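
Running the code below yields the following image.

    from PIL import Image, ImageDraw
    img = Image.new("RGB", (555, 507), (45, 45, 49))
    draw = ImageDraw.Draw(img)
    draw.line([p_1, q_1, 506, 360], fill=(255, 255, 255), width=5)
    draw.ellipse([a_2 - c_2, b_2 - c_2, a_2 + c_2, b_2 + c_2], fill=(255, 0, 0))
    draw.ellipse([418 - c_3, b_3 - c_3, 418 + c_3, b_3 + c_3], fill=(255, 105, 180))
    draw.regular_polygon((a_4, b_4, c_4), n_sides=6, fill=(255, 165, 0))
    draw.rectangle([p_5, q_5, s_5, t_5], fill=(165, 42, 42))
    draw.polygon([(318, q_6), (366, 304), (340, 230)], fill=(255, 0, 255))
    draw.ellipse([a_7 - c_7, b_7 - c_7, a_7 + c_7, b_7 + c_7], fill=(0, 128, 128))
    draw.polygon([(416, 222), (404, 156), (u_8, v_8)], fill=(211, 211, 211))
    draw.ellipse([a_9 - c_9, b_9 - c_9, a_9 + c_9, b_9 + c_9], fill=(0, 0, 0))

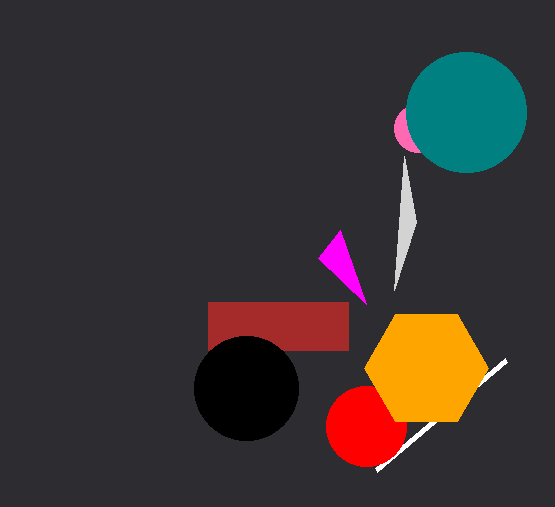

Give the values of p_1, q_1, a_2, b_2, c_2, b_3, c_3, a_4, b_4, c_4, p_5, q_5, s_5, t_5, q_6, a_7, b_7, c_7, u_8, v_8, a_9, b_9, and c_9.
p_1 = 376, q_1 = 470, a_2 = 366, b_2 = 426, c_2 = 40, b_3 = 128, c_3 = 24, a_4 = 426, b_4 = 368, c_4 = 62, p_5 = 208, q_5 = 302, s_5 = 348, t_5 = 350, q_6 = 258, a_7 = 466, b_7 = 112, c_7 = 60, u_8 = 394, v_8 = 290, a_9 = 246, b_9 = 388, c_9 = 52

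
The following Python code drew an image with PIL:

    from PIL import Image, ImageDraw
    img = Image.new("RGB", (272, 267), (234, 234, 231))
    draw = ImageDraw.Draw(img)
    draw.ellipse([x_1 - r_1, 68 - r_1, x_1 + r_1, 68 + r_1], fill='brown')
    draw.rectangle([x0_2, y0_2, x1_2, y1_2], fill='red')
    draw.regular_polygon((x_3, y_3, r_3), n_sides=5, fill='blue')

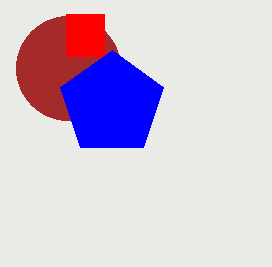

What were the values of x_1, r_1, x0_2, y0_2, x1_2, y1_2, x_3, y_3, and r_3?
x_1 = 68; r_1 = 52; x0_2 = 66; y0_2 = 14; x1_2 = 104; y1_2 = 56; x_3 = 112; y_3 = 104; r_3 = 54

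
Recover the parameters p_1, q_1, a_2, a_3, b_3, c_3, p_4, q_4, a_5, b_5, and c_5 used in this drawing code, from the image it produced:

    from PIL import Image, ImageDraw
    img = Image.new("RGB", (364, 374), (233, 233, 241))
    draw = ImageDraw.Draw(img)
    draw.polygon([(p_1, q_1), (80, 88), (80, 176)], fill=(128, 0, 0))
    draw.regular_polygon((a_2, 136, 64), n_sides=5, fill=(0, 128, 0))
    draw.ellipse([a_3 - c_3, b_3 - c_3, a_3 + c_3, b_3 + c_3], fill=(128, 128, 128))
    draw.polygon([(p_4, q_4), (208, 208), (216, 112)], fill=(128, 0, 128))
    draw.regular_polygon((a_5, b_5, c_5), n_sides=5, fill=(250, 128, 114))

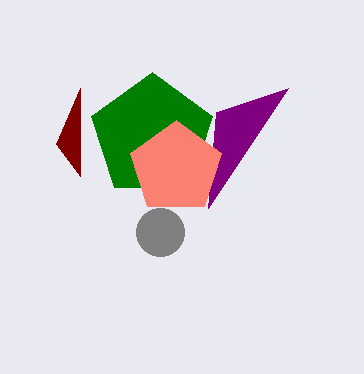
p_1 = 56
q_1 = 144
a_2 = 152
a_3 = 160
b_3 = 232
c_3 = 24
p_4 = 288
q_4 = 88
a_5 = 176
b_5 = 168
c_5 = 48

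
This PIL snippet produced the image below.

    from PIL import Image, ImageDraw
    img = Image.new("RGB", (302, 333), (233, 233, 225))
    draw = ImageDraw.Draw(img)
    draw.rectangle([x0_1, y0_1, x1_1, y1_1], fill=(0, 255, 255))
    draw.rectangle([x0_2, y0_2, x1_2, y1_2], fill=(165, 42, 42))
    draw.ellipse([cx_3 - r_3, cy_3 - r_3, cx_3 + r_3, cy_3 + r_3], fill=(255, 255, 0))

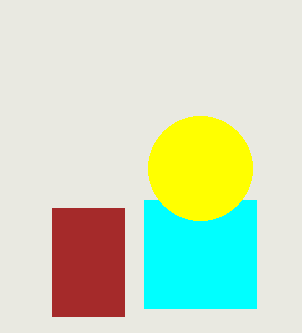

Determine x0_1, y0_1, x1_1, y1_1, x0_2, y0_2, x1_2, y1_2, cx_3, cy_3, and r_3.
x0_1 = 144, y0_1 = 200, x1_1 = 256, y1_1 = 308, x0_2 = 52, y0_2 = 208, x1_2 = 124, y1_2 = 316, cx_3 = 200, cy_3 = 168, r_3 = 52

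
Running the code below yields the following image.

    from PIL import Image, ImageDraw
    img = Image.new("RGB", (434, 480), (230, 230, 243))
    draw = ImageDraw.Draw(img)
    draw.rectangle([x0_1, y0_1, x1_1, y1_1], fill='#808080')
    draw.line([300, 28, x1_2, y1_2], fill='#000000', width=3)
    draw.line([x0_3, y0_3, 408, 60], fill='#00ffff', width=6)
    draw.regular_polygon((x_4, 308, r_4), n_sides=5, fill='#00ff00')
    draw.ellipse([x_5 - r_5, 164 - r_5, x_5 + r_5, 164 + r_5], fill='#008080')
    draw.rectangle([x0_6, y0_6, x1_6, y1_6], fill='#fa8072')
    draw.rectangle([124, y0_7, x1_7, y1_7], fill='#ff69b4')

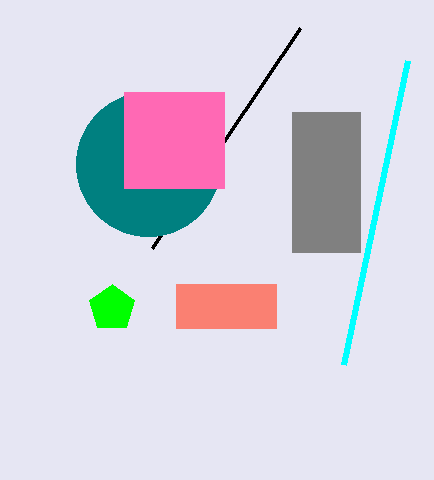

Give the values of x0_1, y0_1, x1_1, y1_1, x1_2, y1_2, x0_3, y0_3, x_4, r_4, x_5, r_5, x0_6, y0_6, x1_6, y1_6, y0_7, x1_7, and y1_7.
x0_1 = 292; y0_1 = 112; x1_1 = 360; y1_1 = 252; x1_2 = 152; y1_2 = 248; x0_3 = 344; y0_3 = 364; x_4 = 112; r_4 = 24; x_5 = 148; r_5 = 72; x0_6 = 176; y0_6 = 284; x1_6 = 276; y1_6 = 328; y0_7 = 92; x1_7 = 224; y1_7 = 188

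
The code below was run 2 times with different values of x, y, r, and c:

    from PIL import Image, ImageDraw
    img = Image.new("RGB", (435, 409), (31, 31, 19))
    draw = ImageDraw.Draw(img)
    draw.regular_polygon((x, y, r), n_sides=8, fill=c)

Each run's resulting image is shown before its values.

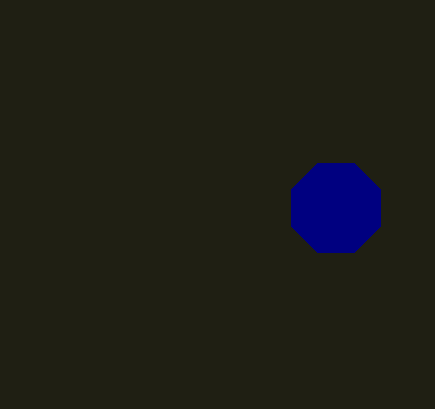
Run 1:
x = 336; y = 208; r = 48; c = 'navy'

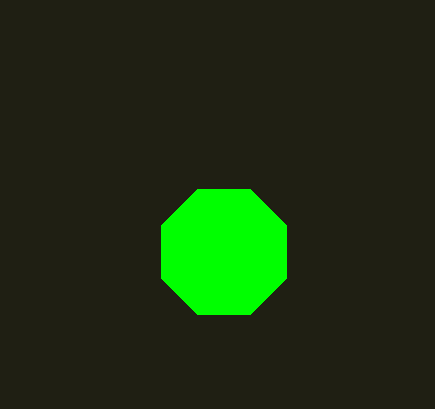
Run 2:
x = 224; y = 252; r = 68; c = 'lime'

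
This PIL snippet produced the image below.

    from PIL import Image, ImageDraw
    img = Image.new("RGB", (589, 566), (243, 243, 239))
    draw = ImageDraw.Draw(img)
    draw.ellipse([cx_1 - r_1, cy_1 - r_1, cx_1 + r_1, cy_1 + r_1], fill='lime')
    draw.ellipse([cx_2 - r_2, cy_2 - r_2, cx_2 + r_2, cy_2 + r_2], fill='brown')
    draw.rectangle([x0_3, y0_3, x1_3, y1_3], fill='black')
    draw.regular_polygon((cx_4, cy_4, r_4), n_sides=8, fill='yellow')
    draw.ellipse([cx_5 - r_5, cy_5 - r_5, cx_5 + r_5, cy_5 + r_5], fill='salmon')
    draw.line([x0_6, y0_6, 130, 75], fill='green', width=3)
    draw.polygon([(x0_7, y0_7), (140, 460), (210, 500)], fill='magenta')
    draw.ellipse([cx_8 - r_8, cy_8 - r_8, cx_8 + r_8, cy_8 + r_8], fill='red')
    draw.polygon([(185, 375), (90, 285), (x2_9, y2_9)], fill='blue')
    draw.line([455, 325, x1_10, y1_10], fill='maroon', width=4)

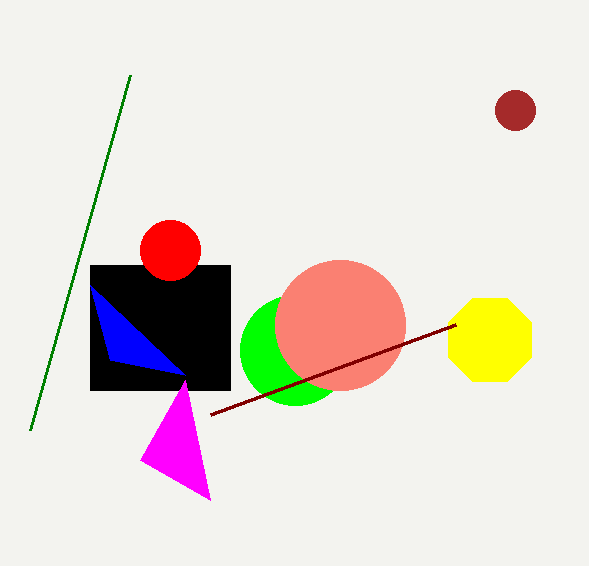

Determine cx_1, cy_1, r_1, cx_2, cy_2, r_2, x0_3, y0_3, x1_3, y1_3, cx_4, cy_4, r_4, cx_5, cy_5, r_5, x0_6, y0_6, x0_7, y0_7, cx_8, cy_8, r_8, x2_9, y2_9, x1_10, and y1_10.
cx_1 = 295
cy_1 = 350
r_1 = 55
cx_2 = 515
cy_2 = 110
r_2 = 20
x0_3 = 90
y0_3 = 265
x1_3 = 230
y1_3 = 390
cx_4 = 490
cy_4 = 340
r_4 = 45
cx_5 = 340
cy_5 = 325
r_5 = 65
x0_6 = 30
y0_6 = 430
x0_7 = 185
y0_7 = 380
cx_8 = 170
cy_8 = 250
r_8 = 30
x2_9 = 110
y2_9 = 360
x1_10 = 210
y1_10 = 415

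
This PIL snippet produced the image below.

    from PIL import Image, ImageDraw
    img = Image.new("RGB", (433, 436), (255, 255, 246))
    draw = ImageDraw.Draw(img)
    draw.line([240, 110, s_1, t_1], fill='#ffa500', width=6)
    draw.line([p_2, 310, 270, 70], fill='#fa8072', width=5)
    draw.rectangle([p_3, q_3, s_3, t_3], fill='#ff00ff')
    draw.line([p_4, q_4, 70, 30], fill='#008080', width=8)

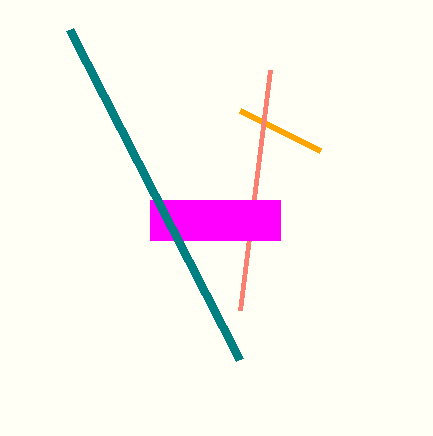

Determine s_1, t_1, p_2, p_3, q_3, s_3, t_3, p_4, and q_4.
s_1 = 320; t_1 = 150; p_2 = 240; p_3 = 150; q_3 = 200; s_3 = 280; t_3 = 240; p_4 = 240; q_4 = 360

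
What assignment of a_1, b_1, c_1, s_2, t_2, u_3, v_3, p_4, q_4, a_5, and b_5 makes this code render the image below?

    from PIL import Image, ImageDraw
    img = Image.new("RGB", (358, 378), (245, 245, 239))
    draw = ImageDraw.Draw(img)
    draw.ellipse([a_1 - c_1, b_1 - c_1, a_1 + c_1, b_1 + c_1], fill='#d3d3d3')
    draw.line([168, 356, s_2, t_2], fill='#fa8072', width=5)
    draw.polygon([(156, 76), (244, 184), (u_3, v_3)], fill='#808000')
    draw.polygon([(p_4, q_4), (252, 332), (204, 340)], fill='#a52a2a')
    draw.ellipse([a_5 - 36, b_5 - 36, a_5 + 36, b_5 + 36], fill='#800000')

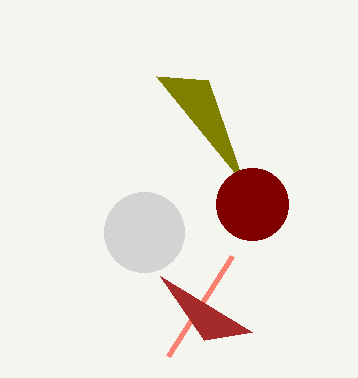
a_1 = 144
b_1 = 232
c_1 = 40
s_2 = 232
t_2 = 256
u_3 = 208
v_3 = 80
p_4 = 160
q_4 = 276
a_5 = 252
b_5 = 204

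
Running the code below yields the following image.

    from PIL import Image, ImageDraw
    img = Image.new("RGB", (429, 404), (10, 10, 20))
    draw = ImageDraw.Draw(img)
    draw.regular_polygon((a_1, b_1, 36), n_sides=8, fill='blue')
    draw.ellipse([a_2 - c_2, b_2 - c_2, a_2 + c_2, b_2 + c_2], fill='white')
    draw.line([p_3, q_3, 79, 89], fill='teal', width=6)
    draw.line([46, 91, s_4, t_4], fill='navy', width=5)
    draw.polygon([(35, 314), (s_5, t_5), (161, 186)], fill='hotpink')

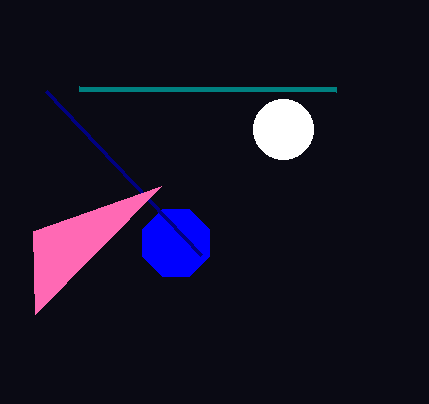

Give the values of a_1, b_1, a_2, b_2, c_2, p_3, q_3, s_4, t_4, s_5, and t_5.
a_1 = 176, b_1 = 243, a_2 = 283, b_2 = 129, c_2 = 30, p_3 = 336, q_3 = 90, s_4 = 201, t_4 = 255, s_5 = 33, t_5 = 231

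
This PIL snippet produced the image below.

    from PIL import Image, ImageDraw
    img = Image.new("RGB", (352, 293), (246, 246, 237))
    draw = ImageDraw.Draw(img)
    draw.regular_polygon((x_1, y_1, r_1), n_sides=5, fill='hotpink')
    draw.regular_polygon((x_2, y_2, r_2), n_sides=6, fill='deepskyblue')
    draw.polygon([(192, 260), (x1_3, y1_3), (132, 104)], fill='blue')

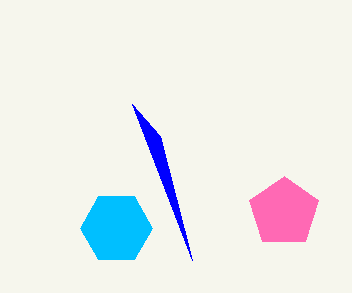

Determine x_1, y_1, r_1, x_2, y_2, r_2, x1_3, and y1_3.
x_1 = 284; y_1 = 212; r_1 = 36; x_2 = 116; y_2 = 228; r_2 = 36; x1_3 = 160; y1_3 = 136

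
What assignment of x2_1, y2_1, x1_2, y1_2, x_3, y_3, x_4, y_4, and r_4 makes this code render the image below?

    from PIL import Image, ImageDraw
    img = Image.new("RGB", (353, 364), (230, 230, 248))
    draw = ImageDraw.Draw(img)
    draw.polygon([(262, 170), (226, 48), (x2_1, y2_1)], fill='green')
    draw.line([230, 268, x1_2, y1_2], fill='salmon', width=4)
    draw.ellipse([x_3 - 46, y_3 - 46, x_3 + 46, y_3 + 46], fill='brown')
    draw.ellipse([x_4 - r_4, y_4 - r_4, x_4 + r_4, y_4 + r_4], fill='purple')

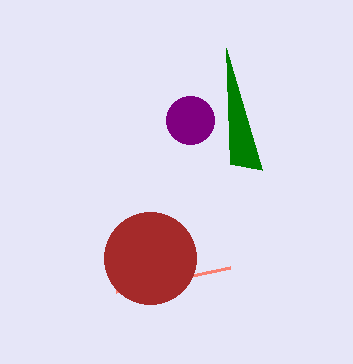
x2_1 = 230
y2_1 = 164
x1_2 = 116
y1_2 = 292
x_3 = 150
y_3 = 258
x_4 = 190
y_4 = 120
r_4 = 24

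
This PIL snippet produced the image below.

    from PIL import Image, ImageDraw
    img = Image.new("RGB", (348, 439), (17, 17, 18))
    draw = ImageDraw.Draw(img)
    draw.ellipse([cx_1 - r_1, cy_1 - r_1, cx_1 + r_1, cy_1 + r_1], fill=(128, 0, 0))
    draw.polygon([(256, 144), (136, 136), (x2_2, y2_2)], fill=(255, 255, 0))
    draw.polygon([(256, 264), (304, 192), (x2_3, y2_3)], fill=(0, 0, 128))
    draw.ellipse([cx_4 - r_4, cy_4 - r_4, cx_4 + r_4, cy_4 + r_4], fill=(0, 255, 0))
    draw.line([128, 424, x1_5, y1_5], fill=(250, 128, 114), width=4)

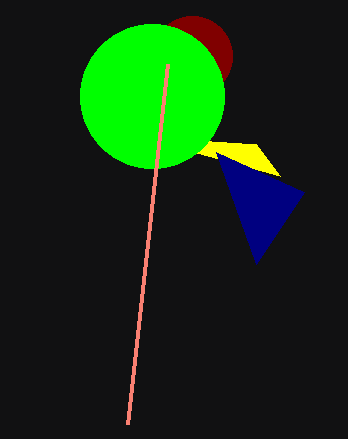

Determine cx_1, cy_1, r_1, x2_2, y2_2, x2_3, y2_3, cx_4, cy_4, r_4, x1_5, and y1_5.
cx_1 = 192
cy_1 = 56
r_1 = 40
x2_2 = 280
y2_2 = 176
x2_3 = 216
y2_3 = 152
cx_4 = 152
cy_4 = 96
r_4 = 72
x1_5 = 168
y1_5 = 64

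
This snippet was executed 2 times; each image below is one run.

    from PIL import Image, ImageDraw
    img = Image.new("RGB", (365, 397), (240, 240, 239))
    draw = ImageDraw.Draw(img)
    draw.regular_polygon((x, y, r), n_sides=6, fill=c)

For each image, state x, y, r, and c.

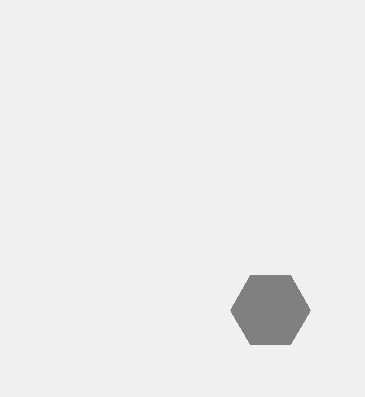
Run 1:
x = 270
y = 310
r = 40
c = 'gray'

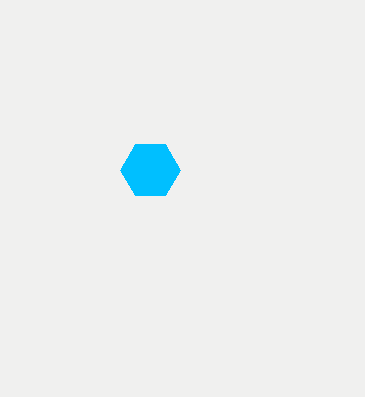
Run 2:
x = 150
y = 170
r = 30
c = 'deepskyblue'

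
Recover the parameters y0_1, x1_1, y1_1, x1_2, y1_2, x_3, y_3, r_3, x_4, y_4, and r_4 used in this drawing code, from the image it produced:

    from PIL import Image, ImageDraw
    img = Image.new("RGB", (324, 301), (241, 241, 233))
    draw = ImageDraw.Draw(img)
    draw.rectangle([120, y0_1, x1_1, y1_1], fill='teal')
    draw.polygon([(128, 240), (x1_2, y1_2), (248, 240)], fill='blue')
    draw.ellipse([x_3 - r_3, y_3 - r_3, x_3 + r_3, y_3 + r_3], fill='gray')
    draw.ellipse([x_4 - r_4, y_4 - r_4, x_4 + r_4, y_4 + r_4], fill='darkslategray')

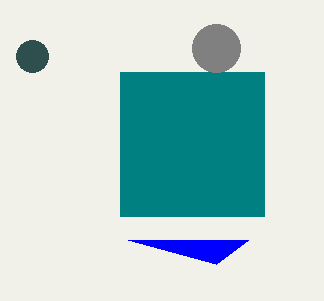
y0_1 = 72; x1_1 = 264; y1_1 = 216; x1_2 = 216; y1_2 = 264; x_3 = 216; y_3 = 48; r_3 = 24; x_4 = 32; y_4 = 56; r_4 = 16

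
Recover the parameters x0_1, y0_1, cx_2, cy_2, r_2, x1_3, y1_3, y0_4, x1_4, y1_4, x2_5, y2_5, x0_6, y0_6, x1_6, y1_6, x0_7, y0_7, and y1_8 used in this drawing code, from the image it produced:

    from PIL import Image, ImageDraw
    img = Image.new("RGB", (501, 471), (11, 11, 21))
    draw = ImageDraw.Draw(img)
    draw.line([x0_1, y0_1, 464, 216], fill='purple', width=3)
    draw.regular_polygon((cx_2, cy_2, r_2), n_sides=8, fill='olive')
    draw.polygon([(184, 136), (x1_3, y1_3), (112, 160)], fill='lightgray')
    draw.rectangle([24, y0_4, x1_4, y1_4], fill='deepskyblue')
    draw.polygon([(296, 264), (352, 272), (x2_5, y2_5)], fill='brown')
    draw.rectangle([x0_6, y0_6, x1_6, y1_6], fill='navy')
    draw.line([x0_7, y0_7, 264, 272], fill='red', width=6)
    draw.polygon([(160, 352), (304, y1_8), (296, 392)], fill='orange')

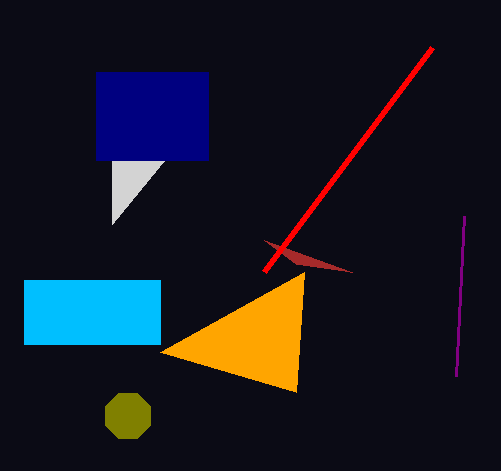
x0_1 = 456; y0_1 = 376; cx_2 = 128; cy_2 = 416; r_2 = 24; x1_3 = 112; y1_3 = 224; y0_4 = 280; x1_4 = 160; y1_4 = 344; x2_5 = 264; y2_5 = 240; x0_6 = 96; y0_6 = 72; x1_6 = 208; y1_6 = 160; x0_7 = 432; y0_7 = 48; y1_8 = 272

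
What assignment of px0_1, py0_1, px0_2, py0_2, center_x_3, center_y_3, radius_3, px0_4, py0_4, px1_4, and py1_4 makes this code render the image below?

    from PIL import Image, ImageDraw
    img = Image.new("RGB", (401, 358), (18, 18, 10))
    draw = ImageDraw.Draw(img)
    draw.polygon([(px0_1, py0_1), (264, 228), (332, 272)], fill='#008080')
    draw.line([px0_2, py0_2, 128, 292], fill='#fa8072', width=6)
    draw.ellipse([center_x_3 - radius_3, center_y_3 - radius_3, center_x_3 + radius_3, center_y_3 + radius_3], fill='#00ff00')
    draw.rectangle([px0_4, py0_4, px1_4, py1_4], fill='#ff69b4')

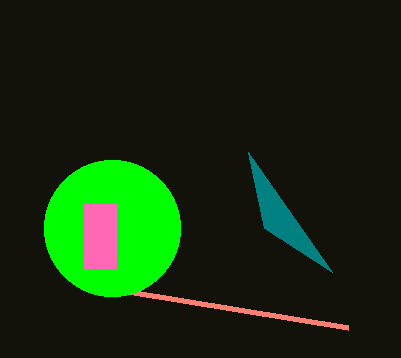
px0_1 = 248, py0_1 = 152, px0_2 = 348, py0_2 = 328, center_x_3 = 112, center_y_3 = 228, radius_3 = 68, px0_4 = 84, py0_4 = 204, px1_4 = 116, py1_4 = 268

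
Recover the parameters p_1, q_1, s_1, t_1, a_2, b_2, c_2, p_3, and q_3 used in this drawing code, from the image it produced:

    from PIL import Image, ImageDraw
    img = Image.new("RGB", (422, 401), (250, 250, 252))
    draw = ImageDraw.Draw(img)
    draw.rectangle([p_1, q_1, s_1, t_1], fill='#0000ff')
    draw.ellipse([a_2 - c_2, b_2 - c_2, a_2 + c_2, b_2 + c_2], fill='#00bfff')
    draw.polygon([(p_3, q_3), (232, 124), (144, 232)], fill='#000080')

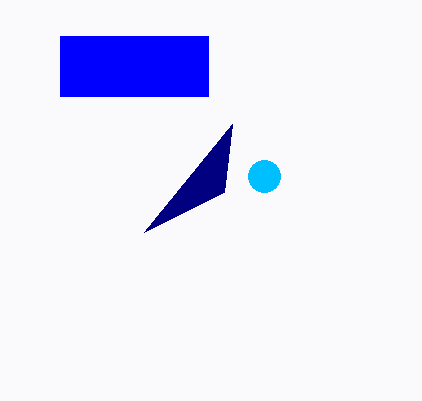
p_1 = 60, q_1 = 36, s_1 = 208, t_1 = 96, a_2 = 264, b_2 = 176, c_2 = 16, p_3 = 224, q_3 = 192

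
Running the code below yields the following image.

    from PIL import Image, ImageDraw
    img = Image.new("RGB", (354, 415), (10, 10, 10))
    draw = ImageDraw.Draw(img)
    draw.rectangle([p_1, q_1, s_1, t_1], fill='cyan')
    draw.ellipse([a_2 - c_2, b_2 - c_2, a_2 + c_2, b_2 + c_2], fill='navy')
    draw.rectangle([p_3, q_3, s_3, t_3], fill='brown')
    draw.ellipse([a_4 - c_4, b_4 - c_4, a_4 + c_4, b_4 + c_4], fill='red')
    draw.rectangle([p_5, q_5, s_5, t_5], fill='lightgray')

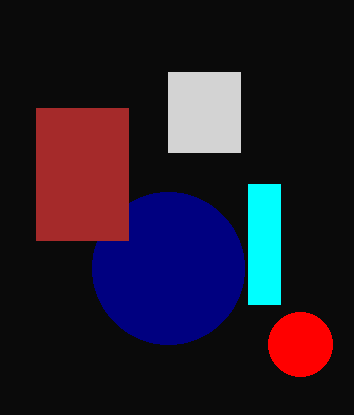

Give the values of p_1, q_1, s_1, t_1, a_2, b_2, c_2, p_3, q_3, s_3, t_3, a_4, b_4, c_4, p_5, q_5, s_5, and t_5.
p_1 = 248; q_1 = 184; s_1 = 280; t_1 = 304; a_2 = 168; b_2 = 268; c_2 = 76; p_3 = 36; q_3 = 108; s_3 = 128; t_3 = 240; a_4 = 300; b_4 = 344; c_4 = 32; p_5 = 168; q_5 = 72; s_5 = 240; t_5 = 152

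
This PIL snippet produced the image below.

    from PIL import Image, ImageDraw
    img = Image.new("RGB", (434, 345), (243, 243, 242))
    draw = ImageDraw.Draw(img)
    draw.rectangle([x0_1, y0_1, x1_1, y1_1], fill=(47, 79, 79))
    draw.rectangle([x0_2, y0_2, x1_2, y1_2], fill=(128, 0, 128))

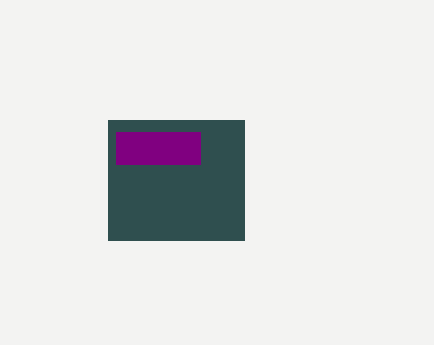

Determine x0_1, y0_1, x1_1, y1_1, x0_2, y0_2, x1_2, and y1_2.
x0_1 = 108, y0_1 = 120, x1_1 = 244, y1_1 = 240, x0_2 = 116, y0_2 = 132, x1_2 = 200, y1_2 = 164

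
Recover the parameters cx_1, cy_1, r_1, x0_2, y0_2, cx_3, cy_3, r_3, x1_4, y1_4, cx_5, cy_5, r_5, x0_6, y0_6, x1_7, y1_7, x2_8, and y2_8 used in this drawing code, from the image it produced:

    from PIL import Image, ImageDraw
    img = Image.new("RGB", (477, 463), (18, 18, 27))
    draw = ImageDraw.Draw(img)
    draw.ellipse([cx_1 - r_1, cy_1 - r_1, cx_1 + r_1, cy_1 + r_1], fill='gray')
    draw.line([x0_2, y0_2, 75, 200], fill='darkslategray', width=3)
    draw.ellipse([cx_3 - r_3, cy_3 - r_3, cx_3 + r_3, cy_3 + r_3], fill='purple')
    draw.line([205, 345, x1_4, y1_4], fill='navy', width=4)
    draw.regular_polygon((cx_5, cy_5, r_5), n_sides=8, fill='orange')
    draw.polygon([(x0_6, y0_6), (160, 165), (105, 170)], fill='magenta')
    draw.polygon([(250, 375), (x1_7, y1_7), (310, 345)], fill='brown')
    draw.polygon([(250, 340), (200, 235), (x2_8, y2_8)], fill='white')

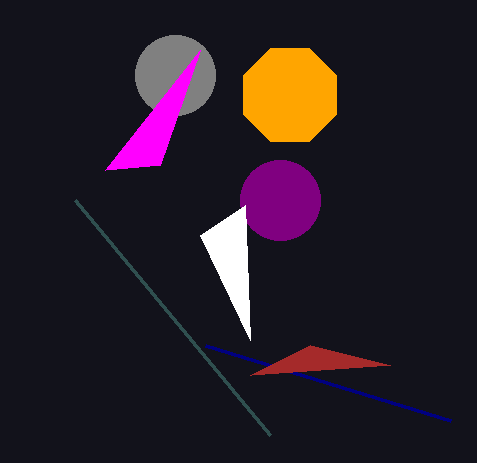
cx_1 = 175, cy_1 = 75, r_1 = 40, x0_2 = 270, y0_2 = 435, cx_3 = 280, cy_3 = 200, r_3 = 40, x1_4 = 450, y1_4 = 420, cx_5 = 290, cy_5 = 95, r_5 = 50, x0_6 = 200, y0_6 = 50, x1_7 = 390, y1_7 = 365, x2_8 = 245, y2_8 = 205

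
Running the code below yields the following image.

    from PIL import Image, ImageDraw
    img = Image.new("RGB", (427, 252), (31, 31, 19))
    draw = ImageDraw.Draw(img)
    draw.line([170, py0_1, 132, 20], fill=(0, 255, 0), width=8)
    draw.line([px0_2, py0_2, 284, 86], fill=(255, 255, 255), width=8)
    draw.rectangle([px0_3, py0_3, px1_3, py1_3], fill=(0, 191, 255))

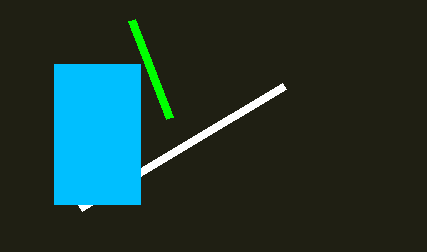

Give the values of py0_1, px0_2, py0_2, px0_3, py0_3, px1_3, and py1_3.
py0_1 = 118; px0_2 = 80; py0_2 = 208; px0_3 = 54; py0_3 = 64; px1_3 = 140; py1_3 = 204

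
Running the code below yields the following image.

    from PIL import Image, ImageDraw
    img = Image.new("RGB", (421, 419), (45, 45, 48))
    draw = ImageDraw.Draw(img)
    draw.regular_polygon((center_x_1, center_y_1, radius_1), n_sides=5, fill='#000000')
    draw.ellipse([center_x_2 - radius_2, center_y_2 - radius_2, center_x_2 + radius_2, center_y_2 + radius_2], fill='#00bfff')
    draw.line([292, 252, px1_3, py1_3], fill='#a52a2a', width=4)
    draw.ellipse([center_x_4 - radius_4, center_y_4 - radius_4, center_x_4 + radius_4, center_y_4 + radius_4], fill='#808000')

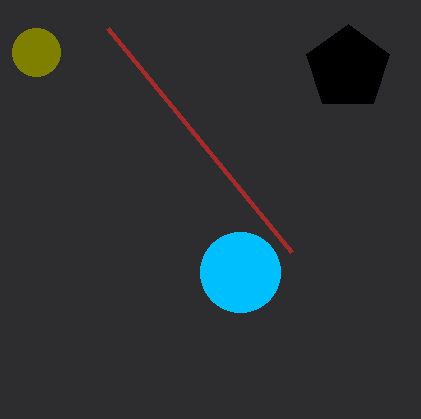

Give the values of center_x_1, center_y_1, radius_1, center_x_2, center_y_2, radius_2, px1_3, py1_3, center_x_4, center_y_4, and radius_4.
center_x_1 = 348; center_y_1 = 68; radius_1 = 44; center_x_2 = 240; center_y_2 = 272; radius_2 = 40; px1_3 = 108; py1_3 = 28; center_x_4 = 36; center_y_4 = 52; radius_4 = 24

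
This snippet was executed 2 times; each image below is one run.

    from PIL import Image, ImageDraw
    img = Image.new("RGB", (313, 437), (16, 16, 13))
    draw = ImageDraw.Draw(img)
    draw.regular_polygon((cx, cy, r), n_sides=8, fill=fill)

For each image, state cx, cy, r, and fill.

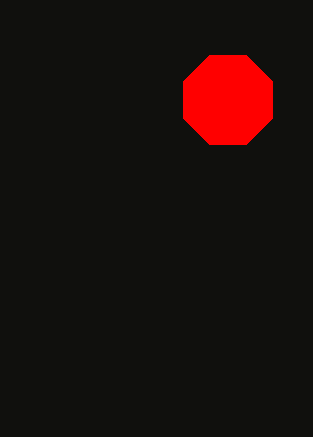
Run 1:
cx = 228; cy = 100; r = 48; fill = 'red'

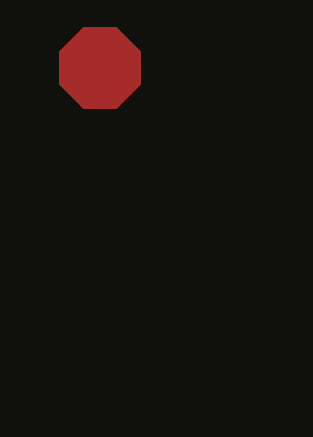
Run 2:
cx = 100
cy = 68
r = 44
fill = 'brown'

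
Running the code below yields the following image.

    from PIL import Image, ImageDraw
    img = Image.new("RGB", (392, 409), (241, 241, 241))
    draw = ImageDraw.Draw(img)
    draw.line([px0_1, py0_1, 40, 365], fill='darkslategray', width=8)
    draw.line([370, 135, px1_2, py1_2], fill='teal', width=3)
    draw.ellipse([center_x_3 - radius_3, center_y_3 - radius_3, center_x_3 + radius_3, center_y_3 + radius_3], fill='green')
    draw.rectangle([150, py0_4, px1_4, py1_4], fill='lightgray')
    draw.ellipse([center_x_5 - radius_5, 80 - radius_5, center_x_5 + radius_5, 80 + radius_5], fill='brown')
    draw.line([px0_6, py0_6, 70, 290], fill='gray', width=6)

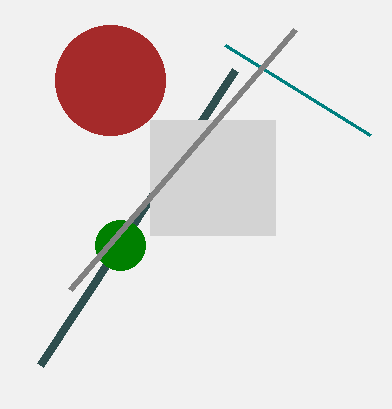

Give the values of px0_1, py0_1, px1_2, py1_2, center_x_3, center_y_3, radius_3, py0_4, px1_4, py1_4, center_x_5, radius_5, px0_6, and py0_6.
px0_1 = 235; py0_1 = 70; px1_2 = 225; py1_2 = 45; center_x_3 = 120; center_y_3 = 245; radius_3 = 25; py0_4 = 120; px1_4 = 275; py1_4 = 235; center_x_5 = 110; radius_5 = 55; px0_6 = 295; py0_6 = 30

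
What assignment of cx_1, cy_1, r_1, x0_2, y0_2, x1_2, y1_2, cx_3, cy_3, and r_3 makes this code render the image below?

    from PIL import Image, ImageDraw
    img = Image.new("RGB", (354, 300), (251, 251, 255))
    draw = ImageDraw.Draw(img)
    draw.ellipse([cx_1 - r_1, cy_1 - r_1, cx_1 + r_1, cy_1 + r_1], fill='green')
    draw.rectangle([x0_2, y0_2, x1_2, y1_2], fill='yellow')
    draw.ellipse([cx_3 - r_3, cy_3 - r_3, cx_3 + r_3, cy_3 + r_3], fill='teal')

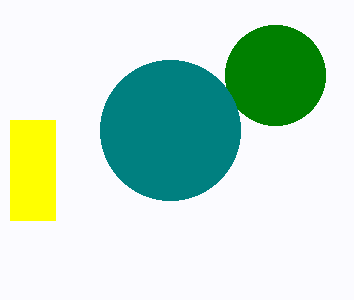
cx_1 = 275
cy_1 = 75
r_1 = 50
x0_2 = 10
y0_2 = 120
x1_2 = 55
y1_2 = 220
cx_3 = 170
cy_3 = 130
r_3 = 70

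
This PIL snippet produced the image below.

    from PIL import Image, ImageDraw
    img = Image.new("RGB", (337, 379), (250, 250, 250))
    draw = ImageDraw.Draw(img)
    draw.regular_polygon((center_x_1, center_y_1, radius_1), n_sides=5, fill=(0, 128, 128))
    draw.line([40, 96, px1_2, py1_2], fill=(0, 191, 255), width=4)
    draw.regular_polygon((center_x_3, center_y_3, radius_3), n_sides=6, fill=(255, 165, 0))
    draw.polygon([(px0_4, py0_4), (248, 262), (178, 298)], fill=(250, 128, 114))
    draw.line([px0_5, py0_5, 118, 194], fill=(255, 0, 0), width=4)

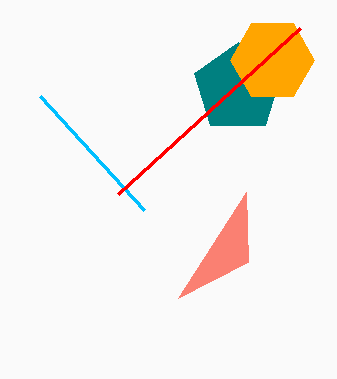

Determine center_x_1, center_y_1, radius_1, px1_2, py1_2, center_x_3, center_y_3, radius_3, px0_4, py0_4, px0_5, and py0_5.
center_x_1 = 238
center_y_1 = 88
radius_1 = 46
px1_2 = 144
py1_2 = 210
center_x_3 = 272
center_y_3 = 60
radius_3 = 42
px0_4 = 246
py0_4 = 192
px0_5 = 300
py0_5 = 28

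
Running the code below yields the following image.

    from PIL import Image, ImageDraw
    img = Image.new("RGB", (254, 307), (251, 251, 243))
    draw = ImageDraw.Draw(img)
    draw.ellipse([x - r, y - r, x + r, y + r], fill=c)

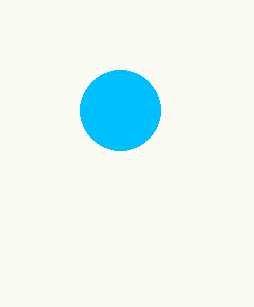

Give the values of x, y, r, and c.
x = 120; y = 110; r = 40; c = 'deepskyblue'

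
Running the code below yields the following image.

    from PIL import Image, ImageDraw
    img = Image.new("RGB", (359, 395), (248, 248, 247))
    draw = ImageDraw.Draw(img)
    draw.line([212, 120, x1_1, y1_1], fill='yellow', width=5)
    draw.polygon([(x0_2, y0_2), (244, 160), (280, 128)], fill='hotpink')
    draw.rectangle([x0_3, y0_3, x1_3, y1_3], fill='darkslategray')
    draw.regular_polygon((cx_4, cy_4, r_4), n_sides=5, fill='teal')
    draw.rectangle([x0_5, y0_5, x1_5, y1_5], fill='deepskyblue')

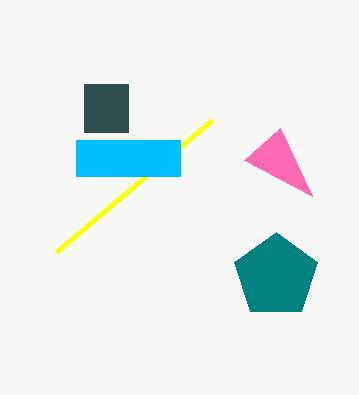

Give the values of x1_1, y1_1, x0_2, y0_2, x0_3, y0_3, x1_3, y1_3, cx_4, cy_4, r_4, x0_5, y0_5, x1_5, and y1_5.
x1_1 = 56; y1_1 = 252; x0_2 = 312; y0_2 = 196; x0_3 = 84; y0_3 = 84; x1_3 = 128; y1_3 = 132; cx_4 = 276; cy_4 = 276; r_4 = 44; x0_5 = 76; y0_5 = 140; x1_5 = 180; y1_5 = 176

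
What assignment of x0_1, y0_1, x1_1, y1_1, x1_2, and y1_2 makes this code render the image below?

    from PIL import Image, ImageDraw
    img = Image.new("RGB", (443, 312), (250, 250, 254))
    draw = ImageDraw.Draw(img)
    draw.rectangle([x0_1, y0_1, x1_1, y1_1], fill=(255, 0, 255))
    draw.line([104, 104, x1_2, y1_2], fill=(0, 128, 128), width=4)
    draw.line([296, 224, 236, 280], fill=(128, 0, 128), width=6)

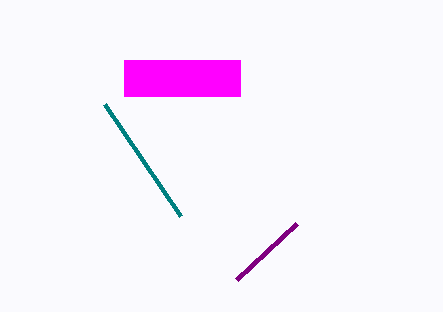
x0_1 = 124
y0_1 = 60
x1_1 = 240
y1_1 = 96
x1_2 = 180
y1_2 = 216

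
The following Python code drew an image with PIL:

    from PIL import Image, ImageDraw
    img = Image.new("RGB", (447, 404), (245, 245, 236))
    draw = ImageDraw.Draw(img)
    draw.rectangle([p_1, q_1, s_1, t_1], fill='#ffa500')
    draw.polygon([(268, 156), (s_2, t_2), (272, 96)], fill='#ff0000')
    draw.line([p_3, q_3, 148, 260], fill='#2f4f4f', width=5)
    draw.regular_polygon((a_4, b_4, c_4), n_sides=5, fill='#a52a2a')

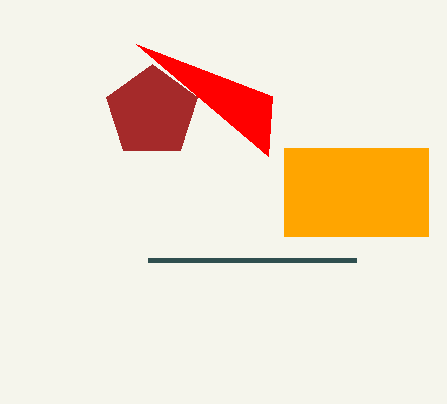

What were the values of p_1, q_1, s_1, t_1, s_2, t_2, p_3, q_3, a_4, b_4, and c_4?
p_1 = 284
q_1 = 148
s_1 = 428
t_1 = 236
s_2 = 136
t_2 = 44
p_3 = 356
q_3 = 260
a_4 = 152
b_4 = 112
c_4 = 48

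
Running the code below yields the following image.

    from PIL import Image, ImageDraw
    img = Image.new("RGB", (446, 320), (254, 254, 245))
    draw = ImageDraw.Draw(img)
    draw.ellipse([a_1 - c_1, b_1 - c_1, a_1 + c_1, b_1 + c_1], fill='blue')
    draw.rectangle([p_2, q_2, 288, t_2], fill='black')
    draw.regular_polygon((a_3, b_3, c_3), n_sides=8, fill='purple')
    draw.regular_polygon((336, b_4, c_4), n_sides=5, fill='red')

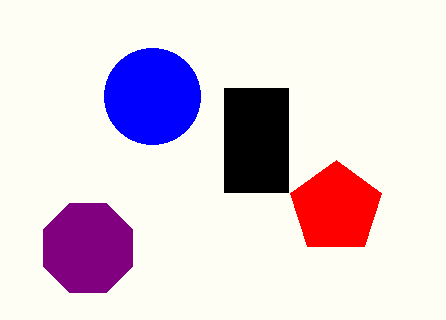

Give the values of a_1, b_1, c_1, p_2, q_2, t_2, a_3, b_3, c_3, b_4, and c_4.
a_1 = 152; b_1 = 96; c_1 = 48; p_2 = 224; q_2 = 88; t_2 = 192; a_3 = 88; b_3 = 248; c_3 = 48; b_4 = 208; c_4 = 48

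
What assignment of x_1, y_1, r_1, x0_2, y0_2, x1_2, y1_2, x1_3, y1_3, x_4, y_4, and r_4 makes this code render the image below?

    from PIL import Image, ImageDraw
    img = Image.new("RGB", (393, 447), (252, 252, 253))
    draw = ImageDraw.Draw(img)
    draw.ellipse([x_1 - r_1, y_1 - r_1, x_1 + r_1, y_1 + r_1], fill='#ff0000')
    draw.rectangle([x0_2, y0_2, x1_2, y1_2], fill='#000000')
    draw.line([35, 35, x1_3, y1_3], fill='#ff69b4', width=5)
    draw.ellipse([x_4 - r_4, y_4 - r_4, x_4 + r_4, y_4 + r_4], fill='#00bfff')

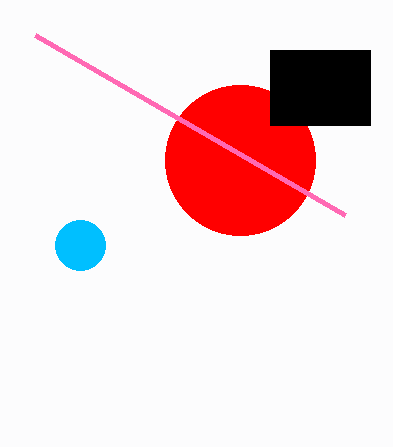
x_1 = 240
y_1 = 160
r_1 = 75
x0_2 = 270
y0_2 = 50
x1_2 = 370
y1_2 = 125
x1_3 = 345
y1_3 = 215
x_4 = 80
y_4 = 245
r_4 = 25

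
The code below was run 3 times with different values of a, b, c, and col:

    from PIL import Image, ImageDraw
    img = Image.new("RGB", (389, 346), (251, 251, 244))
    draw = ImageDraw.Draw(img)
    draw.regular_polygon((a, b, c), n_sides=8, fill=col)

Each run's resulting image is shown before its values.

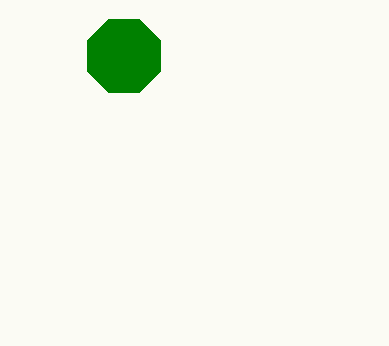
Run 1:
a = 124, b = 56, c = 40, col = 'green'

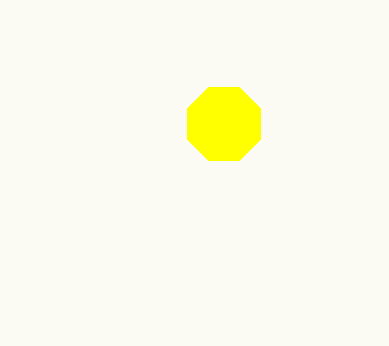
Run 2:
a = 224, b = 124, c = 40, col = 'yellow'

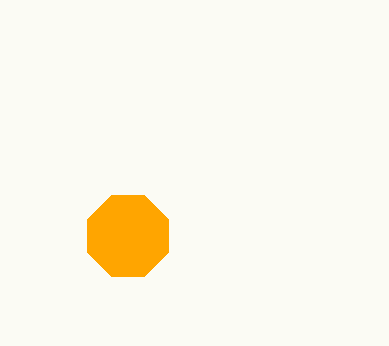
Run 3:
a = 128, b = 236, c = 44, col = 'orange'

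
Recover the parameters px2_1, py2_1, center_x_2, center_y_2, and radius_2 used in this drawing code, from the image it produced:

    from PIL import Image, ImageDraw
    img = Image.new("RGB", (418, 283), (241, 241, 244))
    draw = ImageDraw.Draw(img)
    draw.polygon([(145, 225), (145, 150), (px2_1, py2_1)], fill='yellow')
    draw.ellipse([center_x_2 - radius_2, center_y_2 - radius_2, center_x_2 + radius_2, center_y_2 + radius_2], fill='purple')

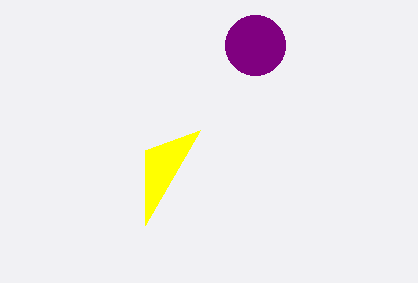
px2_1 = 200
py2_1 = 130
center_x_2 = 255
center_y_2 = 45
radius_2 = 30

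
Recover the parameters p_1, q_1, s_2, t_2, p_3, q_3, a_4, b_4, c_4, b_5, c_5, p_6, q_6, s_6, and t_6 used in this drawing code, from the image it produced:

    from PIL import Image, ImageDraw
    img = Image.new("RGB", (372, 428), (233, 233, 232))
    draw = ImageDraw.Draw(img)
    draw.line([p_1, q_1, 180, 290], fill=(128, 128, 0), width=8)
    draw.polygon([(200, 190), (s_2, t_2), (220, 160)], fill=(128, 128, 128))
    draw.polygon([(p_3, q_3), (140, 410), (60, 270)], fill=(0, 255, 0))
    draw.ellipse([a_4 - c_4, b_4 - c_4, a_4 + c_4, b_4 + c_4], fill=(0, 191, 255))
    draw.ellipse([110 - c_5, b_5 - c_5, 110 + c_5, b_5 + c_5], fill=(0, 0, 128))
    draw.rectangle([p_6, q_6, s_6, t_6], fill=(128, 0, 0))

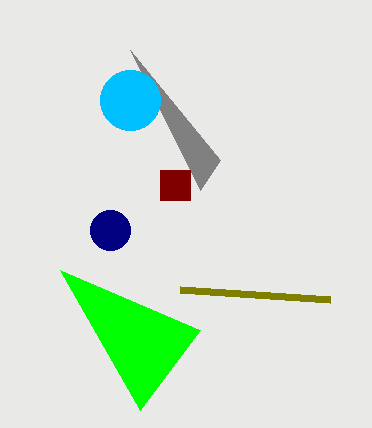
p_1 = 330, q_1 = 300, s_2 = 130, t_2 = 50, p_3 = 200, q_3 = 330, a_4 = 130, b_4 = 100, c_4 = 30, b_5 = 230, c_5 = 20, p_6 = 160, q_6 = 170, s_6 = 190, t_6 = 200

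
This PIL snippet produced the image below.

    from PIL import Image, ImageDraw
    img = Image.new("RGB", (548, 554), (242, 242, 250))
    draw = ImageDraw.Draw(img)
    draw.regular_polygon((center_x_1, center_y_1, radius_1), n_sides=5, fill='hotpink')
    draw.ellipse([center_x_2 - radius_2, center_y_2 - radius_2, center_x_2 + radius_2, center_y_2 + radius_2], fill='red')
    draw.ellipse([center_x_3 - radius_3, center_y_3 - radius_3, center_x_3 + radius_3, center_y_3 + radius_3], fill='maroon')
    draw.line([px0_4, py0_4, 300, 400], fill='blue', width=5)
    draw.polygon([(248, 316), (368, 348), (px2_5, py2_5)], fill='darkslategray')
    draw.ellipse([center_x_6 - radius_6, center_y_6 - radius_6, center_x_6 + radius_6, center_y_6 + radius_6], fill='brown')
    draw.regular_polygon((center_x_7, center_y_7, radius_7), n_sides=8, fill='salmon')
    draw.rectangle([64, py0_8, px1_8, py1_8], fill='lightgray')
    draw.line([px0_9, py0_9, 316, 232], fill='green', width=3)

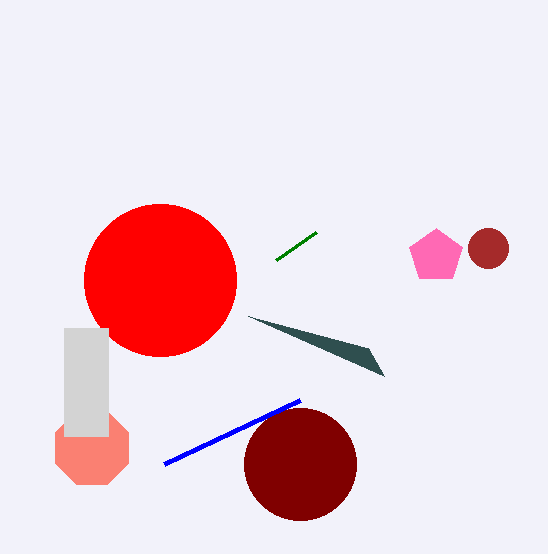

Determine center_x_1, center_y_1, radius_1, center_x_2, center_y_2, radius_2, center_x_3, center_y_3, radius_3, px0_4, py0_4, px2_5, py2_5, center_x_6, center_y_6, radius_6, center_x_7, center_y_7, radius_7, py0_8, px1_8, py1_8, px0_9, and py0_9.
center_x_1 = 436, center_y_1 = 256, radius_1 = 28, center_x_2 = 160, center_y_2 = 280, radius_2 = 76, center_x_3 = 300, center_y_3 = 464, radius_3 = 56, px0_4 = 164, py0_4 = 464, px2_5 = 384, py2_5 = 376, center_x_6 = 488, center_y_6 = 248, radius_6 = 20, center_x_7 = 92, center_y_7 = 448, radius_7 = 40, py0_8 = 328, px1_8 = 108, py1_8 = 436, px0_9 = 276, py0_9 = 260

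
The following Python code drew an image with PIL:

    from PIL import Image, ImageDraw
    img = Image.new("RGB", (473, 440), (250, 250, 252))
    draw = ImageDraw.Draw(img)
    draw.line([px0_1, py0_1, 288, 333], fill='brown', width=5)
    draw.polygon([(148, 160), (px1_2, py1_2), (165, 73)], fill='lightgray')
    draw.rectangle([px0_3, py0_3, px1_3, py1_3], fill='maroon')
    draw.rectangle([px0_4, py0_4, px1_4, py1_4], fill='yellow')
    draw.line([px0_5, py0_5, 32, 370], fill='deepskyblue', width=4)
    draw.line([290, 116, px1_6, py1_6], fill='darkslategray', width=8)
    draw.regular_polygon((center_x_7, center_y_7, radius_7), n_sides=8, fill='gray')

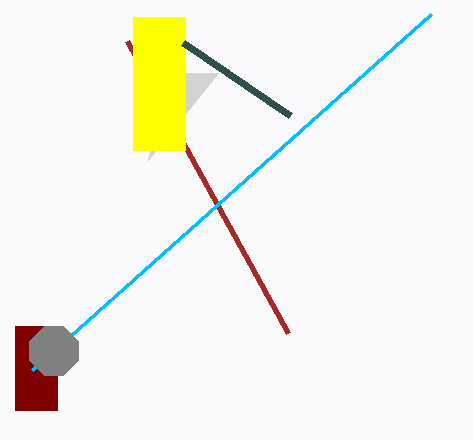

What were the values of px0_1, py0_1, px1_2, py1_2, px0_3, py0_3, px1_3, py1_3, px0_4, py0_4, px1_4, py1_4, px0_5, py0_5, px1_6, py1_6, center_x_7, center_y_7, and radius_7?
px0_1 = 127, py0_1 = 41, px1_2 = 218, py1_2 = 73, px0_3 = 15, py0_3 = 326, px1_3 = 57, py1_3 = 410, px0_4 = 133, py0_4 = 17, px1_4 = 185, py1_4 = 150, px0_5 = 431, py0_5 = 14, px1_6 = 183, py1_6 = 43, center_x_7 = 54, center_y_7 = 351, radius_7 = 26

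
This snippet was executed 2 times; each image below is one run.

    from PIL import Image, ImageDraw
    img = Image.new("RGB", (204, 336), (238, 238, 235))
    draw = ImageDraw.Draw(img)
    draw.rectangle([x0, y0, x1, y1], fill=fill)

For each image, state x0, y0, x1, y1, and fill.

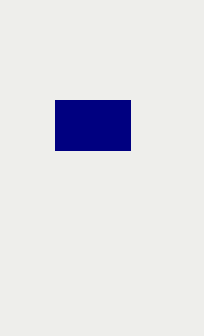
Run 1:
x0 = 55, y0 = 100, x1 = 130, y1 = 150, fill = 'navy'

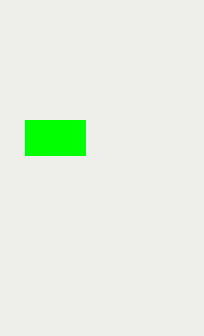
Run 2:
x0 = 25, y0 = 120, x1 = 85, y1 = 155, fill = 'lime'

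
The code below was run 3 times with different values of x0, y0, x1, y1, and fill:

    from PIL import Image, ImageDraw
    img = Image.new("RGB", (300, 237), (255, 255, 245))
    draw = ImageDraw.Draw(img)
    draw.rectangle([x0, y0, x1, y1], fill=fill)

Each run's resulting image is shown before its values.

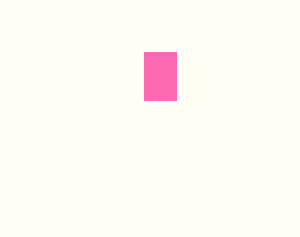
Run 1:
x0 = 144; y0 = 52; x1 = 176; y1 = 100; fill = 'hotpink'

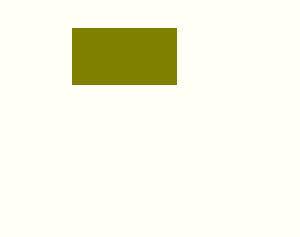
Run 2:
x0 = 72; y0 = 28; x1 = 176; y1 = 84; fill = 'olive'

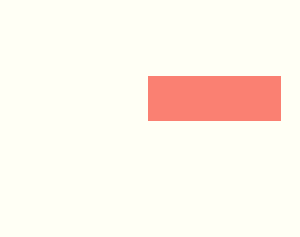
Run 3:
x0 = 148
y0 = 76
x1 = 280
y1 = 120
fill = 'salmon'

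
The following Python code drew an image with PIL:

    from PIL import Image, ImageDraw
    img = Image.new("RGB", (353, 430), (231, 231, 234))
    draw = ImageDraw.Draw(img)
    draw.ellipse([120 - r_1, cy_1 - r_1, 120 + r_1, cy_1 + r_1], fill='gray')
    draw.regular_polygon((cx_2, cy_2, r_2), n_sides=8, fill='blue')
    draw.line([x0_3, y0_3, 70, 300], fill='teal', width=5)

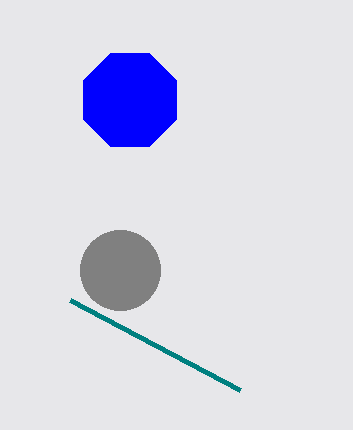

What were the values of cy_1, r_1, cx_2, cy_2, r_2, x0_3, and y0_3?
cy_1 = 270; r_1 = 40; cx_2 = 130; cy_2 = 100; r_2 = 50; x0_3 = 240; y0_3 = 390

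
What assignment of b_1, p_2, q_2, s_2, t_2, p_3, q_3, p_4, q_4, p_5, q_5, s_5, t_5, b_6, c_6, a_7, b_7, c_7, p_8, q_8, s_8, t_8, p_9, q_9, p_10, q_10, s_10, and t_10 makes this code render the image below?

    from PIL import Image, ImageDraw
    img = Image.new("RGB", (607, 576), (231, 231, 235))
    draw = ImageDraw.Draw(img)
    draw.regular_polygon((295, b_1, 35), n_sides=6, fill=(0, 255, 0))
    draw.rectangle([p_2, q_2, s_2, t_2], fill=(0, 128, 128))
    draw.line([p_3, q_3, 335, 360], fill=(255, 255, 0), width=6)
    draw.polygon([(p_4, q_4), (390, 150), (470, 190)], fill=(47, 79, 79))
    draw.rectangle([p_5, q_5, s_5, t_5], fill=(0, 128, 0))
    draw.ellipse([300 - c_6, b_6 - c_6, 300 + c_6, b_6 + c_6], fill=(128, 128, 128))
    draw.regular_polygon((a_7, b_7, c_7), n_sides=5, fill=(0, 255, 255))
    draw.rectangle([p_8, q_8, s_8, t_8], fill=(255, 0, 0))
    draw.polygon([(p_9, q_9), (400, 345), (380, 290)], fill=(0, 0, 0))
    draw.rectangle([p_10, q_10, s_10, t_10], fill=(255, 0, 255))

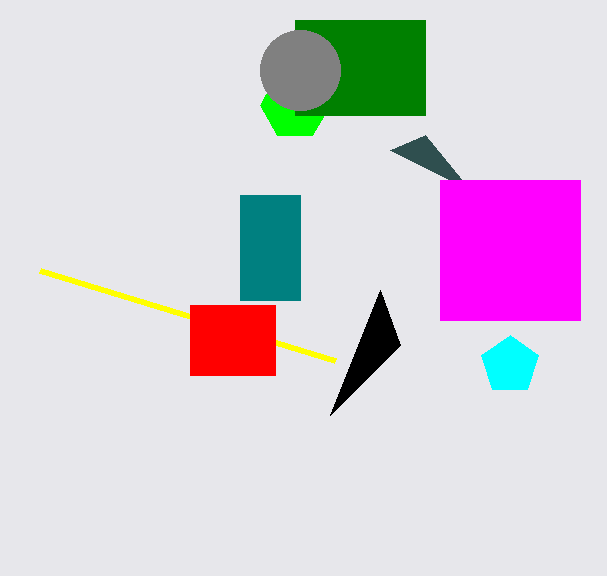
b_1 = 105, p_2 = 240, q_2 = 195, s_2 = 300, t_2 = 300, p_3 = 40, q_3 = 270, p_4 = 425, q_4 = 135, p_5 = 295, q_5 = 20, s_5 = 425, t_5 = 115, b_6 = 70, c_6 = 40, a_7 = 510, b_7 = 365, c_7 = 30, p_8 = 190, q_8 = 305, s_8 = 275, t_8 = 375, p_9 = 330, q_9 = 415, p_10 = 440, q_10 = 180, s_10 = 580, t_10 = 320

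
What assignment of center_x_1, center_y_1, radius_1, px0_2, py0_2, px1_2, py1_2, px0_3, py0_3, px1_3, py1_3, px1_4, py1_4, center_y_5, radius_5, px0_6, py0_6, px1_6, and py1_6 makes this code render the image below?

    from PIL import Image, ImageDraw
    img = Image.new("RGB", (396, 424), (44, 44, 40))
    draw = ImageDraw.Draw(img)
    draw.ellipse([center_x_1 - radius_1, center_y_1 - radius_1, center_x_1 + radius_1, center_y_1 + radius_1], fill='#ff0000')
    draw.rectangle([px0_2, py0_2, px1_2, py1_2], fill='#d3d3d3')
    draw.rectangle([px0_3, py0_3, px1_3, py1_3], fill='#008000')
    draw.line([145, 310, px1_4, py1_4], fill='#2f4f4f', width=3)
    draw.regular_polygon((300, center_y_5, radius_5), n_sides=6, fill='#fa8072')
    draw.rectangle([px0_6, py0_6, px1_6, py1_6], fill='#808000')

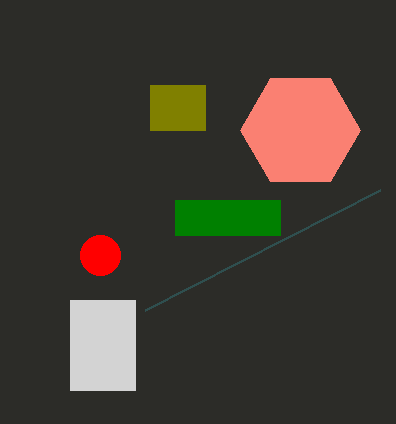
center_x_1 = 100, center_y_1 = 255, radius_1 = 20, px0_2 = 70, py0_2 = 300, px1_2 = 135, py1_2 = 390, px0_3 = 175, py0_3 = 200, px1_3 = 280, py1_3 = 235, px1_4 = 380, py1_4 = 190, center_y_5 = 130, radius_5 = 60, px0_6 = 150, py0_6 = 85, px1_6 = 205, py1_6 = 130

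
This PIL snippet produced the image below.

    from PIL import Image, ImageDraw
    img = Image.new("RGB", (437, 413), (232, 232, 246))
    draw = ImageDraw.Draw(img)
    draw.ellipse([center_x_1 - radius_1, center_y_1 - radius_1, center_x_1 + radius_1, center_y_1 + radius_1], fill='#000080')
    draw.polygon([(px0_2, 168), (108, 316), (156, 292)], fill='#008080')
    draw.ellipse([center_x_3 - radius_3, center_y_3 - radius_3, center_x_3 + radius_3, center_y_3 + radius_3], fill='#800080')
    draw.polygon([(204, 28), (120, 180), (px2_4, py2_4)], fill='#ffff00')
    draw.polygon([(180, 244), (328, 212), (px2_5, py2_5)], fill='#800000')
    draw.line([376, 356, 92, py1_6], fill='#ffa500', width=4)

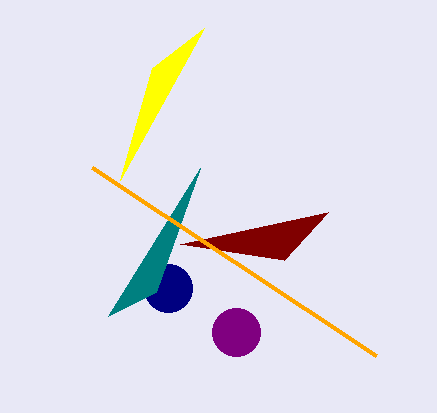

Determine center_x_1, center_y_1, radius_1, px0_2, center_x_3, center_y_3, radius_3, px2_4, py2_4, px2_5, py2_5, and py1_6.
center_x_1 = 168
center_y_1 = 288
radius_1 = 24
px0_2 = 200
center_x_3 = 236
center_y_3 = 332
radius_3 = 24
px2_4 = 152
py2_4 = 68
px2_5 = 284
py2_5 = 260
py1_6 = 168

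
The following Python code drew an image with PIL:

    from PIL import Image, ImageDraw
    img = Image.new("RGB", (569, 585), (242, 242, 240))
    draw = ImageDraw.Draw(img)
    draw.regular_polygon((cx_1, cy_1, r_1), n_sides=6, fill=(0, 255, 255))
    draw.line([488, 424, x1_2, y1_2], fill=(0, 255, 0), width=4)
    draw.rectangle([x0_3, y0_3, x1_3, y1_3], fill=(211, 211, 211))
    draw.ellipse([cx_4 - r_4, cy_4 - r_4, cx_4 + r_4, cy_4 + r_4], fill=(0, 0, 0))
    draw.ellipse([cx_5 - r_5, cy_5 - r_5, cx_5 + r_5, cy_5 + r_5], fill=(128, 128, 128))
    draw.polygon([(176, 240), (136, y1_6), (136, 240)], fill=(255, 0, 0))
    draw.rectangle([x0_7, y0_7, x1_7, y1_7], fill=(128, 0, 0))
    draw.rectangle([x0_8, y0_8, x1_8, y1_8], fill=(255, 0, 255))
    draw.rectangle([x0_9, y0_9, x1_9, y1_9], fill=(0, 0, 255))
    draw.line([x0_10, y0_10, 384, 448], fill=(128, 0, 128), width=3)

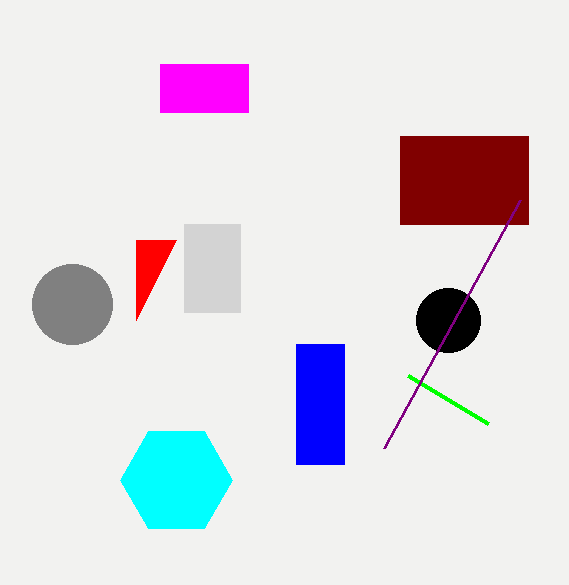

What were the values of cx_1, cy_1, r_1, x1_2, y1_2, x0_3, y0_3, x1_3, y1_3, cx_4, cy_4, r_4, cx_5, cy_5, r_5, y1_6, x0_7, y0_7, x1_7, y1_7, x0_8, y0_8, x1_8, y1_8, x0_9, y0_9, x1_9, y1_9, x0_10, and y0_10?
cx_1 = 176
cy_1 = 480
r_1 = 56
x1_2 = 408
y1_2 = 376
x0_3 = 184
y0_3 = 224
x1_3 = 240
y1_3 = 312
cx_4 = 448
cy_4 = 320
r_4 = 32
cx_5 = 72
cy_5 = 304
r_5 = 40
y1_6 = 320
x0_7 = 400
y0_7 = 136
x1_7 = 528
y1_7 = 224
x0_8 = 160
y0_8 = 64
x1_8 = 248
y1_8 = 112
x0_9 = 296
y0_9 = 344
x1_9 = 344
y1_9 = 464
x0_10 = 520
y0_10 = 200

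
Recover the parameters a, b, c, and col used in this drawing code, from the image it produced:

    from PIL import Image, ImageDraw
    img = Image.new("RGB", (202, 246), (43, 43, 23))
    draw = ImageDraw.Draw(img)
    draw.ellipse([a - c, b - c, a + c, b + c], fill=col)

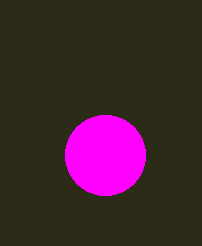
a = 105
b = 155
c = 40
col = 'magenta'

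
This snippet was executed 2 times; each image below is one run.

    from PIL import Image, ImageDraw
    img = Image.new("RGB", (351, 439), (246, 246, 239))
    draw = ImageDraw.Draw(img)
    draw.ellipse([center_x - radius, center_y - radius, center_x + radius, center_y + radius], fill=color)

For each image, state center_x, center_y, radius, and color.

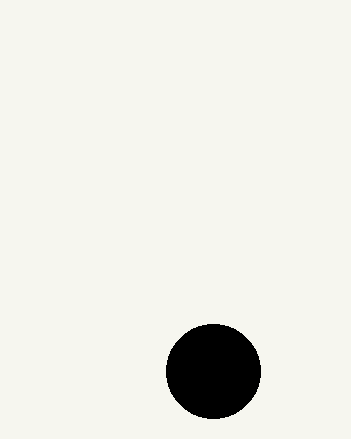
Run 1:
center_x = 213
center_y = 371
radius = 47
color = 'black'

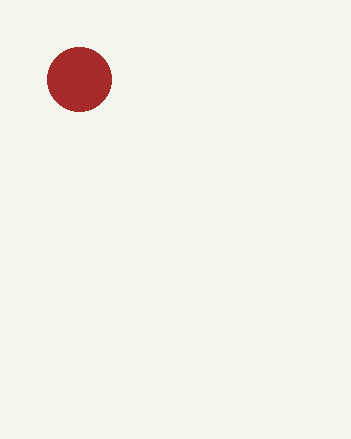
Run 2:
center_x = 79
center_y = 79
radius = 32
color = 'brown'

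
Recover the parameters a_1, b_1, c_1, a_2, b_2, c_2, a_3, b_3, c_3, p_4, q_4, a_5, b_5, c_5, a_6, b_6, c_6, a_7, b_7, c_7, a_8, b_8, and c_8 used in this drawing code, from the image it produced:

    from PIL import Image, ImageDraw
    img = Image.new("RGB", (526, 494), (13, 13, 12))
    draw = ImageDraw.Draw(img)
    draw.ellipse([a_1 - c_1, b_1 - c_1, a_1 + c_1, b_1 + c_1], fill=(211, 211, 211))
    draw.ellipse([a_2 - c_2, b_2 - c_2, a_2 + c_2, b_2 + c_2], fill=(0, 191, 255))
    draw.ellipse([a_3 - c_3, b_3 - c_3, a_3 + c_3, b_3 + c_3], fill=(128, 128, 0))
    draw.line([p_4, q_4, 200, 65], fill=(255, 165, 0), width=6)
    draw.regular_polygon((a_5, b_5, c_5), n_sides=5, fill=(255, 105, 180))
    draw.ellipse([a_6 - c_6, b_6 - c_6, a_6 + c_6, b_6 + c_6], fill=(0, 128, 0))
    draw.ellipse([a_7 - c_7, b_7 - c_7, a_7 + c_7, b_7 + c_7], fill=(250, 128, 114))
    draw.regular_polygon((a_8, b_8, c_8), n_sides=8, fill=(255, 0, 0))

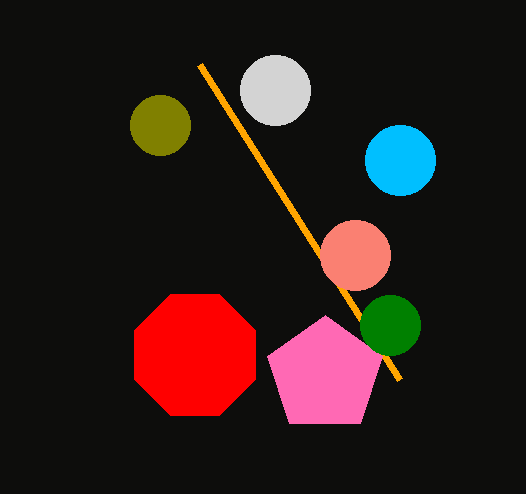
a_1 = 275
b_1 = 90
c_1 = 35
a_2 = 400
b_2 = 160
c_2 = 35
a_3 = 160
b_3 = 125
c_3 = 30
p_4 = 400
q_4 = 380
a_5 = 325
b_5 = 375
c_5 = 60
a_6 = 390
b_6 = 325
c_6 = 30
a_7 = 355
b_7 = 255
c_7 = 35
a_8 = 195
b_8 = 355
c_8 = 65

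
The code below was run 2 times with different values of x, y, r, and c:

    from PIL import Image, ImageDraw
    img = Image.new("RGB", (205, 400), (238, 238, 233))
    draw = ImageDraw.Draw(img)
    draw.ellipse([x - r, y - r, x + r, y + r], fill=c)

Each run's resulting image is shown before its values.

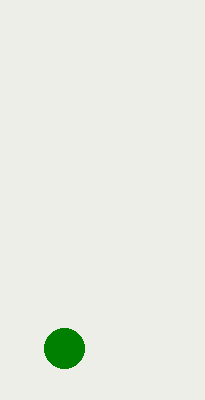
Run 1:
x = 64; y = 348; r = 20; c = 'green'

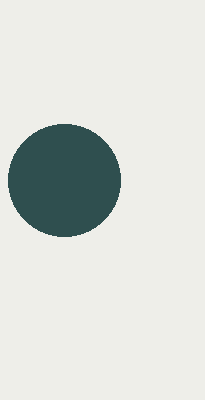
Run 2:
x = 64
y = 180
r = 56
c = 'darkslategray'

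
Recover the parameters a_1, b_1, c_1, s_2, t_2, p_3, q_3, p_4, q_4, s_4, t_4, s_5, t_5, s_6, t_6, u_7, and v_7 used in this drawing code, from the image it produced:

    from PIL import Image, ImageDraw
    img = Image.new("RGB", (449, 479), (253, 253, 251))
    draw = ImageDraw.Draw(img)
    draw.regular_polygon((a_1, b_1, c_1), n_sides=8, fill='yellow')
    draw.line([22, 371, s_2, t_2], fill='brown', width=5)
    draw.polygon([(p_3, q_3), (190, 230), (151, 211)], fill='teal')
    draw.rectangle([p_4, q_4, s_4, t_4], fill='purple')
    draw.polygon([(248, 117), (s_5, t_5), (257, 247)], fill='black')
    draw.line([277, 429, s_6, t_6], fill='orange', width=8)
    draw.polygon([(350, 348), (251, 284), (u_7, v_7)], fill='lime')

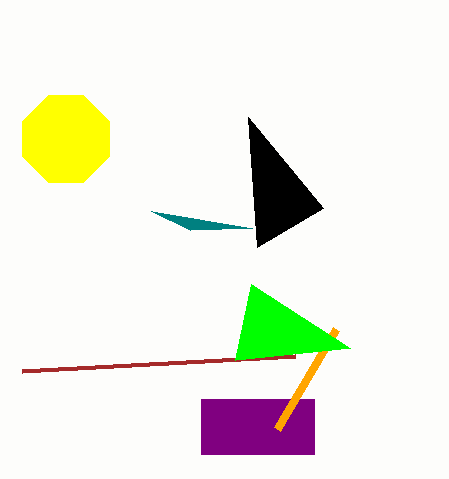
a_1 = 66; b_1 = 139; c_1 = 47; s_2 = 295; t_2 = 356; p_3 = 252; q_3 = 228; p_4 = 201; q_4 = 399; s_4 = 314; t_4 = 454; s_5 = 323; t_5 = 208; s_6 = 336; t_6 = 329; u_7 = 235; v_7 = 360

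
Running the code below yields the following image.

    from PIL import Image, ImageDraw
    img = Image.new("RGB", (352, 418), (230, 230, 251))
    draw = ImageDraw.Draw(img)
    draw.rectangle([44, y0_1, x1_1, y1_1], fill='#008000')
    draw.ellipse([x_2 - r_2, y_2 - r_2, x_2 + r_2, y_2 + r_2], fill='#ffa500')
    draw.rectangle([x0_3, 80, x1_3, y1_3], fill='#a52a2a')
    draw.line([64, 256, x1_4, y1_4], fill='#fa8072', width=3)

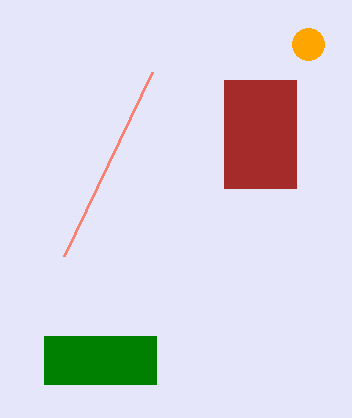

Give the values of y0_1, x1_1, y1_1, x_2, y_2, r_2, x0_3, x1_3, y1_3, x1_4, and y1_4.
y0_1 = 336; x1_1 = 156; y1_1 = 384; x_2 = 308; y_2 = 44; r_2 = 16; x0_3 = 224; x1_3 = 296; y1_3 = 188; x1_4 = 152; y1_4 = 72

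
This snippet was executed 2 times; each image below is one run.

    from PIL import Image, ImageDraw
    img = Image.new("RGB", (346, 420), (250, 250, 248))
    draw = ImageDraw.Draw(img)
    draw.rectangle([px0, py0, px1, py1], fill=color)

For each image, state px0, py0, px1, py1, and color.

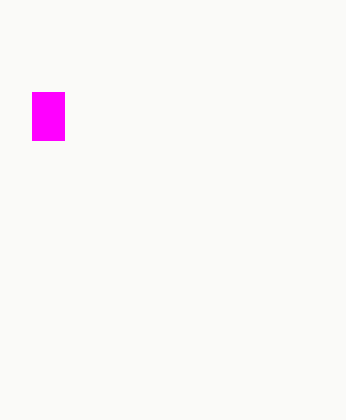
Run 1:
px0 = 32
py0 = 92
px1 = 64
py1 = 140
color = 'magenta'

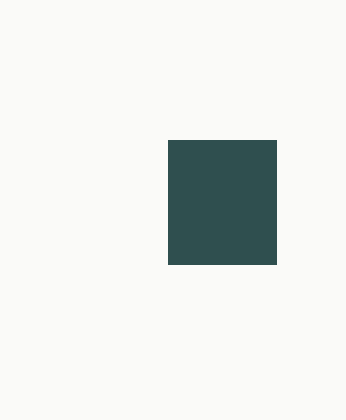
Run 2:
px0 = 168, py0 = 140, px1 = 276, py1 = 264, color = 'darkslategray'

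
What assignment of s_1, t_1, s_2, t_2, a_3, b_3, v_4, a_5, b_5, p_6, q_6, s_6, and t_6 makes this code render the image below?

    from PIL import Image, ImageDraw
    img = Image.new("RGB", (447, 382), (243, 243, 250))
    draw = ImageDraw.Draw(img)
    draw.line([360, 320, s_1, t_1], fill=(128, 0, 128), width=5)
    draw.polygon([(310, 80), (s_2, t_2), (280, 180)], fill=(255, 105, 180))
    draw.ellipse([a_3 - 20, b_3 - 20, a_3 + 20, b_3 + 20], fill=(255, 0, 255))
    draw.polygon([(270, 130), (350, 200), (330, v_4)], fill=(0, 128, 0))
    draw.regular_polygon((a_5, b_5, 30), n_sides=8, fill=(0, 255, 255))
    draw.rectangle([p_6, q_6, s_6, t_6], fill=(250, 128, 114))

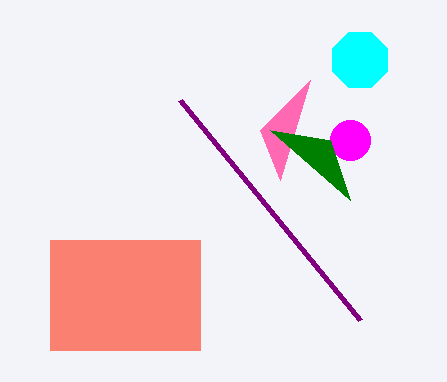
s_1 = 180, t_1 = 100, s_2 = 260, t_2 = 130, a_3 = 350, b_3 = 140, v_4 = 140, a_5 = 360, b_5 = 60, p_6 = 50, q_6 = 240, s_6 = 200, t_6 = 350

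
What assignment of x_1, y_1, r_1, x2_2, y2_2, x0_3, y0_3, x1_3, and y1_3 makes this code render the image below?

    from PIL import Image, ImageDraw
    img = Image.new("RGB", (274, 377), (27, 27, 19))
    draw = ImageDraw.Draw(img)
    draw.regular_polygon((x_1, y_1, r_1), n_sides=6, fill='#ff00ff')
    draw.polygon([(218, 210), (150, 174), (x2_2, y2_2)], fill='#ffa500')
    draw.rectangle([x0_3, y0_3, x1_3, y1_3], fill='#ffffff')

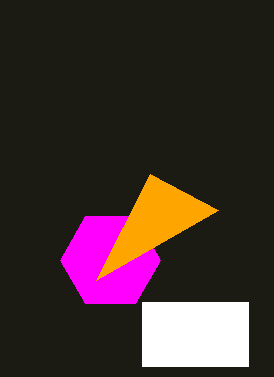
x_1 = 110; y_1 = 260; r_1 = 50; x2_2 = 96; y2_2 = 280; x0_3 = 142; y0_3 = 302; x1_3 = 248; y1_3 = 366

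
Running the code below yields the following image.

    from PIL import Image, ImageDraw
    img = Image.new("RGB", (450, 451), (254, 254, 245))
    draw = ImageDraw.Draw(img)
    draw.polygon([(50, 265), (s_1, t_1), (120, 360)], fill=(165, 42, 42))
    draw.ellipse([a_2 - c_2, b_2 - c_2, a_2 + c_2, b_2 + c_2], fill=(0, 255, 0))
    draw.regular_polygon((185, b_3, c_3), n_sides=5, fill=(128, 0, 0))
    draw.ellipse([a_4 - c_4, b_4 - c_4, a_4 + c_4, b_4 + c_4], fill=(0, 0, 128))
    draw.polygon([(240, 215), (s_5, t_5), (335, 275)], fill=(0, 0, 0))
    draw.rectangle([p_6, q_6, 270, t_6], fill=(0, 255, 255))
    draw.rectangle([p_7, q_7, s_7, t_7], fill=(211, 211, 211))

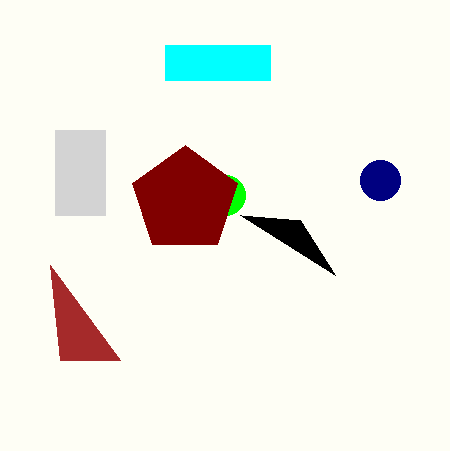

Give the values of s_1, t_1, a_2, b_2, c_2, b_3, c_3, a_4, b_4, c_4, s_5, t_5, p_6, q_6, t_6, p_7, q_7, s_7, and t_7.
s_1 = 60; t_1 = 360; a_2 = 225; b_2 = 195; c_2 = 20; b_3 = 200; c_3 = 55; a_4 = 380; b_4 = 180; c_4 = 20; s_5 = 300; t_5 = 220; p_6 = 165; q_6 = 45; t_6 = 80; p_7 = 55; q_7 = 130; s_7 = 105; t_7 = 215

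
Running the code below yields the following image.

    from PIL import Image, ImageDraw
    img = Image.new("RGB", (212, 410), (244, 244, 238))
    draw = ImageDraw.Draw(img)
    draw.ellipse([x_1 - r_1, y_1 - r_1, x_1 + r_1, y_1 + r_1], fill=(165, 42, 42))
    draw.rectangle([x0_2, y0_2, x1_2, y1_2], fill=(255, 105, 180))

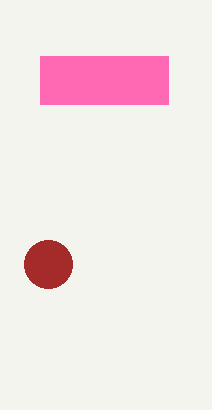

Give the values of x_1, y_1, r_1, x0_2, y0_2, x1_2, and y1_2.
x_1 = 48
y_1 = 264
r_1 = 24
x0_2 = 40
y0_2 = 56
x1_2 = 168
y1_2 = 104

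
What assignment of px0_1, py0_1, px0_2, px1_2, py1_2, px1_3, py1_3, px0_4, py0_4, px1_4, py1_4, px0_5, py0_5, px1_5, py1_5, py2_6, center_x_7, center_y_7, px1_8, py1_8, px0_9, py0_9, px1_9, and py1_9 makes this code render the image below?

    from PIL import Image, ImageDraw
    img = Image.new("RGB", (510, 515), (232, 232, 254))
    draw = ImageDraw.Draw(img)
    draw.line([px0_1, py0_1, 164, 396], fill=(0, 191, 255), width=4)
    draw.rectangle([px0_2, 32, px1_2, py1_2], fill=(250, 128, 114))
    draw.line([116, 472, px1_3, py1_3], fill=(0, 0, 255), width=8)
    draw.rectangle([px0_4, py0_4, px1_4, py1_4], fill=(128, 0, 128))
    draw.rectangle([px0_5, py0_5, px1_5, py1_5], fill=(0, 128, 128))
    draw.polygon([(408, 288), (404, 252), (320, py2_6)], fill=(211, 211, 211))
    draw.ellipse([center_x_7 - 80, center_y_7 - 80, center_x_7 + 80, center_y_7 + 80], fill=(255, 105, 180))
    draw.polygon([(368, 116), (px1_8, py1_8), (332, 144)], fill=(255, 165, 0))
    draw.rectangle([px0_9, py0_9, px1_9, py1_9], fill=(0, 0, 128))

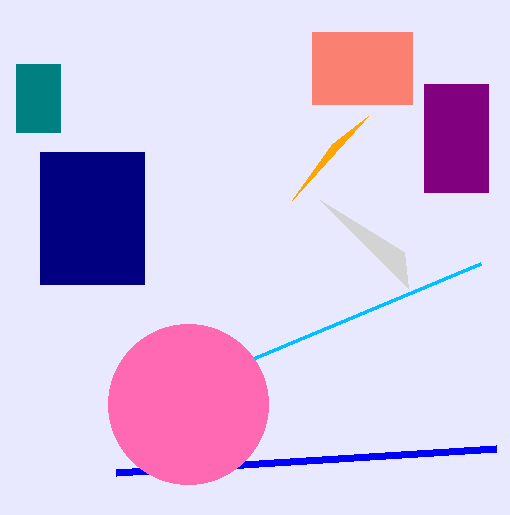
px0_1 = 480, py0_1 = 264, px0_2 = 312, px1_2 = 412, py1_2 = 104, px1_3 = 496, py1_3 = 448, px0_4 = 424, py0_4 = 84, px1_4 = 488, py1_4 = 192, px0_5 = 16, py0_5 = 64, px1_5 = 60, py1_5 = 132, py2_6 = 200, center_x_7 = 188, center_y_7 = 404, px1_8 = 292, py1_8 = 200, px0_9 = 40, py0_9 = 152, px1_9 = 144, py1_9 = 284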